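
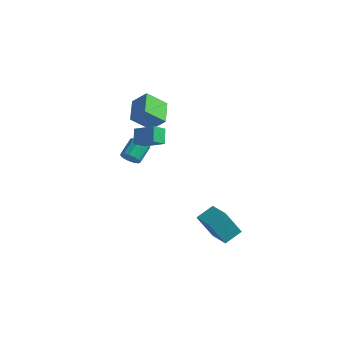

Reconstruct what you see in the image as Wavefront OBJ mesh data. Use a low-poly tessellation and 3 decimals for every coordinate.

v 3.441 -1.946 -3.058
v 3.902 -0.897 -2.487
v 2.069 -1.134 -3.443
v 2.53 -0.085 -2.872
v 4.23 -1.395 -4.708
v 4.691 -0.346 -4.137
v 2.858 -0.583 -5.093
v 3.319 0.466 -4.522
v -1.057 -2.95 4.149
v 0.269 -2.89 4.801
v -0.816 -2.148 3.584
v 0.511 -2.088 4.236
v -0.651 -3.612 3.384
v 0.676 -3.552 4.036
v -0.409 -2.81 2.819
v 0.917 -2.75 3.471
v -2.695 1.225 1.265
v -3.574 0.31 2.336
v -3.539 2.68 1.815
v -4.418 1.765 2.886
v -1.762 1.415 2.194
v -2.641 0.5 3.265
v -2.606 2.87 2.744
v -3.485 1.955 3.815
v -1.527 -2.704 1.302
v -0.876 -2.741 1.403
v -0.922 -1.632 2.099
v -1.573 -1.596 1.998
v -0.922 -2.546 1.09
v -0.968 -1.437 1.786
v -1.161 -2.402 0.844
v -1.207 -1.293 1.54
v -1.516 -2.353 0.743
v -1.562 -1.244 1.439
v -1.874 -2.416 0.82
v -1.92 -1.308 1.516
v -2.122 -2.571 1.05
v -2.168 -1.462 1.746
v -2.181 -2.768 1.36
v -2.227 -1.659 2.056
v -2.033 -2.945 1.651
v -2.079 -1.836 2.347
v -1.724 -3.045 1.832
v -1.77 -1.936 2.528
v -1.352 -3.038 1.844
v -1.398 -1.929 2.54
v -1.036 -2.924 1.684
v -1.082 -1.815 2.381
f 2 4 1
f 5 2 1
f 1 4 3
f 3 5 1
f 2 8 4
f 6 2 5
f 6 8 2
f 4 8 3
f 7 5 3
f 3 8 7
f 7 6 5
f 8 6 7
f 10 12 9
f 13 10 9
f 9 12 11
f 11 13 9
f 10 16 12
f 14 10 13
f 14 16 10
f 12 16 11
f 15 13 11
f 11 16 15
f 15 14 13
f 16 14 15
f 18 20 17
f 21 18 17
f 17 20 19
f 19 21 17
f 18 24 20
f 22 18 21
f 22 24 18
f 20 24 19
f 23 21 19
f 19 24 23
f 23 22 21
f 24 22 23
f 26 25 29
f 26 29 27
f 27 29 30
f 27 30 28
f 29 25 31
f 29 31 30
f 30 31 32
f 30 32 28
f 31 25 33
f 31 33 32
f 32 33 34
f 32 34 28
f 33 25 35
f 33 35 34
f 34 35 36
f 34 36 28
f 35 25 37
f 35 37 36
f 36 37 38
f 36 38 28
f 37 25 39
f 37 39 38
f 38 39 40
f 38 40 28
f 39 25 41
f 39 41 40
f 40 41 42
f 40 42 28
f 41 25 43
f 41 43 42
f 42 43 44
f 42 44 28
f 43 25 45
f 43 45 44
f 44 45 46
f 44 46 28
f 45 25 47
f 45 47 46
f 46 47 48
f 46 48 28
f 47 25 26
f 47 26 48
f 48 26 27
f 48 27 28



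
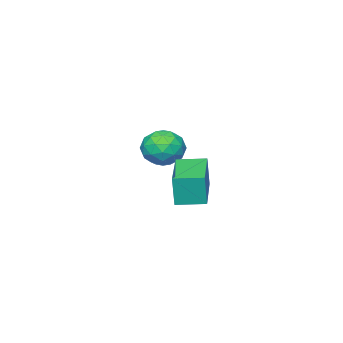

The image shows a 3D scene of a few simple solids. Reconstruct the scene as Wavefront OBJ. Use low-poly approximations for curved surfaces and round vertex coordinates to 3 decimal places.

v 0.803 0.988 0.446
v 0.897 0.966 1.642
v 2.37 2.29 0.346
v 2.464 2.268 1.542
v 1.476 0.172 0.378
v 1.57 0.15 1.574
v 3.043 1.474 0.278
v 3.137 1.452 1.474
v -0.959 -1.862 0.59
v -0.453 -2.354 0.077
v -1.107 -2.946 1.483
v -0.601 -3.438 0.97
v -0.255 -2.769 1.412
v -0.164 -2.099 0.86
v -1.396 -3.201 0.7
v -1.305 -2.531 0.148
v -0.723 -3.182 0.145
v -0.018 -2.915 0.585
v -1.542 -2.385 0.975
v -0.837 -2.118 1.415
v -0.693 -2.013 0.255
v -0.867 -3.287 1.305
v -0.664 -2.894 1.565
v -0.366 -3.183 1.264
v -0.523 -1.863 0.715
v -0.226 -2.153 0.414
v -0.11 -2.396 1.199
v -1.334 -3.147 1.146
v -1.037 -3.437 0.845
v -1.194 -2.117 0.296
v -0.896 -2.406 -0.005
v -1.45 -2.904 0.361
v -0.554 -2.789 -0.006
v -0.641 -3.425 0.519
v -1.108 -3.286 0.36
v -1.055 -2.893 0.035
v -0.14 -2.632 0.252
v -0.227 -3.269 0.777
v -0.024 -2.875 1.037
v 0.03 -2.482 0.712
v -0.298 -3.118 0.292
v -1.333 -2.031 0.783
v -1.42 -2.668 1.308
v -1.59 -2.818 0.848
v -1.536 -2.425 0.523
v -0.919 -1.875 1.041
v -1.006 -2.511 1.566
v -0.505 -2.407 1.525
v -0.452 -2.014 1.2
v -1.262 -2.182 1.268
f 2 4 1
f 5 2 1
f 1 4 3
f 3 5 1
f 2 8 4
f 6 2 5
f 6 8 2
f 4 8 3
f 7 5 3
f 3 8 7
f 7 6 5
f 8 6 7
f 9 46 25
f 46 20 49
f 25 49 14
f 46 49 25
f 9 25 21
f 25 14 26
f 21 26 10
f 25 26 21
f 9 21 30
f 21 10 31
f 30 31 16
f 21 31 30
f 9 30 42
f 30 16 45
f 42 45 19
f 30 45 42
f 9 42 46
f 42 19 50
f 46 50 20
f 42 50 46
f 10 26 37
f 26 14 40
f 37 40 18
f 26 40 37
f 14 49 27
f 49 20 48
f 27 48 13
f 49 48 27
f 20 50 47
f 50 19 43
f 47 43 11
f 50 43 47
f 19 45 44
f 45 16 32
f 44 32 15
f 45 32 44
f 16 31 36
f 31 10 33
f 36 33 17
f 31 33 36
f 12 38 24
f 38 18 39
f 24 39 13
f 38 39 24
f 12 24 22
f 24 13 23
f 22 23 11
f 24 23 22
f 12 22 29
f 22 11 28
f 29 28 15
f 22 28 29
f 12 29 34
f 29 15 35
f 34 35 17
f 29 35 34
f 12 34 38
f 34 17 41
f 38 41 18
f 34 41 38
f 13 39 27
f 39 18 40
f 27 40 14
f 39 40 27
f 11 23 47
f 23 13 48
f 47 48 20
f 23 48 47
f 15 28 44
f 28 11 43
f 44 43 19
f 28 43 44
f 17 35 36
f 35 15 32
f 36 32 16
f 35 32 36
f 18 41 37
f 41 17 33
f 37 33 10
f 41 33 37



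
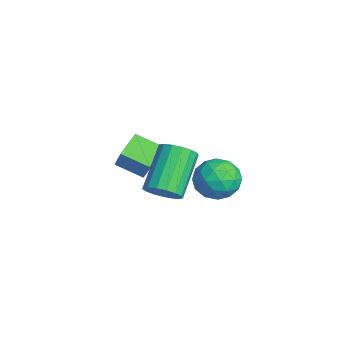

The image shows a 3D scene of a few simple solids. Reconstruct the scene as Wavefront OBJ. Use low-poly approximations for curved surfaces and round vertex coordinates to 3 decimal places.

v 1.651 1.164 1.503
v 2.207 1.178 2.036
v 0.925 2.09 3.35
v 0.369 2.076 2.817
v 2.249 1.497 1.856
v 0.967 2.408 3.17
v 2.155 1.74 1.595
v 0.872 2.651 2.909
v 1.944 1.851 1.313
v 0.662 2.762 2.627
v 1.667 1.804 1.075
v 0.385 2.715 2.389
v 1.386 1.611 0.934
v 0.104 2.523 2.249
v 1.166 1.316 0.924
v -0.116 2.227 2.239
v 1.057 0.986 1.047
v -0.225 1.897 2.361
v 1.084 0.697 1.274
v -0.198 1.608 2.588
v 1.241 0.515 1.553
v -0.041 1.426 2.867
v 1.492 0.481 1.821
v 0.21 1.393 3.135
v 1.779 0.605 2.016
v 0.497 1.516 3.33
v 2.037 0.856 2.093
v 0.755 1.767 3.408
v 1.832 3.27 2.623
v 2.558 3.756 2.987
v 2.762 2.084 2.353
v 3.488 2.57 2.717
v 2.788 2.271 3.28
v 2.214 3.004 3.447
v 3.106 2.836 1.893
v 2.532 3.569 2.06
v 3.345 3.488 2.536
v 3.149 3.139 3.393
v 2.171 2.701 1.947
v 1.975 2.352 2.804
v 2.114 3.617 2.829
v 3.206 2.223 2.511
v 2.795 2.047 2.842
v 3.222 2.333 3.056
v 1.911 3.175 3.099
v 2.338 3.461 3.313
v 2.473 2.588 3.485
v 2.982 2.379 2.027
v 3.409 2.665 2.241
v 2.098 3.507 2.284
v 2.525 3.793 2.498
v 2.847 3.252 1.855
v 3.003 3.745 2.777
v 3.549 3.048 2.619
v 3.325 3.204 2.134
v 2.988 3.635 2.232
v 2.887 3.54 3.281
v 3.434 2.843 3.123
v 3.023 2.667 3.454
v 2.685 3.098 3.552
v 3.35 3.382 3.016
v 1.886 2.997 2.217
v 2.433 2.3 2.059
v 2.635 2.742 1.788
v 2.297 3.173 1.886
v 1.771 2.792 2.721
v 2.317 2.095 2.563
v 2.332 2.205 3.108
v 1.995 2.636 3.206
v 1.97 2.458 2.324
v -1.766 0.136 0.893
v -2.599 0.894 1.336
v -1.144 1.105 0.407
v -1.977 1.863 0.85
v -1.143 0.237 1.89
v -1.976 0.995 2.333
v -0.521 1.206 1.404
v -1.354 1.964 1.847
f 2 1 5
f 2 5 3
f 3 5 6
f 3 6 4
f 5 1 7
f 5 7 6
f 6 7 8
f 6 8 4
f 7 1 9
f 7 9 8
f 8 9 10
f 8 10 4
f 9 1 11
f 9 11 10
f 10 11 12
f 10 12 4
f 11 1 13
f 11 13 12
f 12 13 14
f 12 14 4
f 13 1 15
f 13 15 14
f 14 15 16
f 14 16 4
f 15 1 17
f 15 17 16
f 16 17 18
f 16 18 4
f 17 1 19
f 17 19 18
f 18 19 20
f 18 20 4
f 19 1 21
f 19 21 20
f 20 21 22
f 20 22 4
f 21 1 23
f 21 23 22
f 22 23 24
f 22 24 4
f 23 1 25
f 23 25 24
f 24 25 26
f 24 26 4
f 25 1 27
f 25 27 26
f 26 27 28
f 26 28 4
f 27 1 2
f 27 2 28
f 28 2 3
f 28 3 4
f 29 66 45
f 66 40 69
f 45 69 34
f 66 69 45
f 29 45 41
f 45 34 46
f 41 46 30
f 45 46 41
f 29 41 50
f 41 30 51
f 50 51 36
f 41 51 50
f 29 50 62
f 50 36 65
f 62 65 39
f 50 65 62
f 29 62 66
f 62 39 70
f 66 70 40
f 62 70 66
f 30 46 57
f 46 34 60
f 57 60 38
f 46 60 57
f 34 69 47
f 69 40 68
f 47 68 33
f 69 68 47
f 40 70 67
f 70 39 63
f 67 63 31
f 70 63 67
f 39 65 64
f 65 36 52
f 64 52 35
f 65 52 64
f 36 51 56
f 51 30 53
f 56 53 37
f 51 53 56
f 32 58 44
f 58 38 59
f 44 59 33
f 58 59 44
f 32 44 42
f 44 33 43
f 42 43 31
f 44 43 42
f 32 42 49
f 42 31 48
f 49 48 35
f 42 48 49
f 32 49 54
f 49 35 55
f 54 55 37
f 49 55 54
f 32 54 58
f 54 37 61
f 58 61 38
f 54 61 58
f 33 59 47
f 59 38 60
f 47 60 34
f 59 60 47
f 31 43 67
f 43 33 68
f 67 68 40
f 43 68 67
f 35 48 64
f 48 31 63
f 64 63 39
f 48 63 64
f 37 55 56
f 55 35 52
f 56 52 36
f 55 52 56
f 38 61 57
f 61 37 53
f 57 53 30
f 61 53 57
f 72 74 71
f 75 72 71
f 71 74 73
f 73 75 71
f 72 78 74
f 76 72 75
f 76 78 72
f 74 78 73
f 77 75 73
f 73 78 77
f 77 76 75
f 78 76 77



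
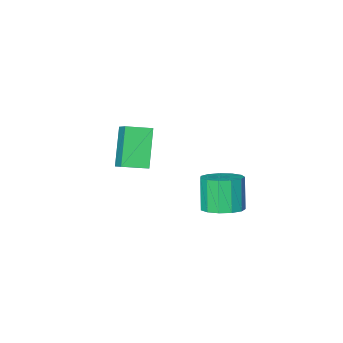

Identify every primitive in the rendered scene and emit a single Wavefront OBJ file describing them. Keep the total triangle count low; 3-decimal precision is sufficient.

v -2.873 1.296 -3.569
v -2.375 1.85 -3.251
v -2.648 1.338 -1.933
v -3.147 0.784 -2.251
v -2.789 2.041 -3.262
v -3.063 1.529 -1.944
v -3.23 1.996 -3.371
v -3.504 1.484 -2.053
v -3.558 1.728 -3.543
v -3.831 1.216 -2.225
v -3.668 1.324 -3.723
v -3.941 0.812 -2.405
v -3.526 0.91 -3.854
v -3.799 0.398 -2.536
v -3.177 0.619 -3.895
v -3.45 0.107 -2.577
v -2.731 0.543 -3.832
v -3.004 0.031 -2.514
v -2.331 0.706 -3.686
v -2.604 0.194 -2.368
v -2.103 1.056 -3.502
v -2.376 0.544 -2.184
v -2.119 1.483 -3.34
v -2.392 0.971 -2.022
v -2.529 -3.668 -2.047
v -2.214 -2.593 -1.294
v -1.876 -2.819 -3.531
v -1.561 -1.744 -2.778
v -1.579 -4.076 -1.862
v -1.264 -3.001 -1.109
v -0.926 -3.227 -3.346
v -0.611 -2.152 -2.593
f 2 1 5
f 2 5 3
f 3 5 6
f 3 6 4
f 5 1 7
f 5 7 6
f 6 7 8
f 6 8 4
f 7 1 9
f 7 9 8
f 8 9 10
f 8 10 4
f 9 1 11
f 9 11 10
f 10 11 12
f 10 12 4
f 11 1 13
f 11 13 12
f 12 13 14
f 12 14 4
f 13 1 15
f 13 15 14
f 14 15 16
f 14 16 4
f 15 1 17
f 15 17 16
f 16 17 18
f 16 18 4
f 17 1 19
f 17 19 18
f 18 19 20
f 18 20 4
f 19 1 21
f 19 21 20
f 20 21 22
f 20 22 4
f 21 1 23
f 21 23 22
f 22 23 24
f 22 24 4
f 23 1 2
f 23 2 24
f 24 2 3
f 24 3 4
f 26 28 25
f 29 26 25
f 25 28 27
f 27 29 25
f 26 32 28
f 30 26 29
f 30 32 26
f 28 32 27
f 31 29 27
f 27 32 31
f 31 30 29
f 32 30 31



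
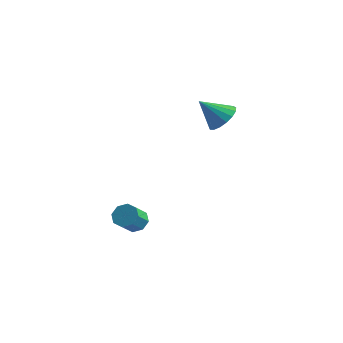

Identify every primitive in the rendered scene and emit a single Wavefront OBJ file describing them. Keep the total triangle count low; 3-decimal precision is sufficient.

v 0.06 1.546 3.393
v 0.56 2.029 4.069
v -0.98 0.954 4.587
v 0.234 2.332 3.935
v -0.132 2.454 3.678
v -0.454 2.368 3.354
v -0.659 2.095 3.04
v -0.699 1.695 2.807
v -0.565 1.262 2.708
v -0.288 0.894 2.766
v 0.068 0.675 2.968
v 0.423 0.656 3.267
v 0.694 0.841 3.595
v 0.82 1.188 3.877
v 0.772 1.616 4.048
v -2.984 -1.926 -3.312
v -2.572 -1.496 -2.856
v -2.585 -2.443 -1.951
v -2.996 -2.874 -2.408
v -3.136 -1.418 -2.782
v -3.149 -2.365 -1.878
v -3.611 -1.638 -3.019
v -3.624 -2.585 -2.114
v -3.718 -2.027 -3.428
v -3.731 -2.974 -2.523
v -3.395 -2.357 -3.769
v -3.408 -3.304 -2.864
v -2.831 -2.435 -3.842
v -2.844 -3.382 -2.938
v -2.356 -2.215 -3.606
v -2.369 -3.162 -2.701
v -2.249 -1.826 -3.197
v -2.262 -2.773 -2.292
f 2 1 4
f 2 4 3
f 4 1 5
f 4 5 3
f 5 1 6
f 5 6 3
f 6 1 7
f 6 7 3
f 7 1 8
f 7 8 3
f 8 1 9
f 8 9 3
f 9 1 10
f 9 10 3
f 10 1 11
f 10 11 3
f 11 1 12
f 11 12 3
f 12 1 13
f 12 13 3
f 13 1 14
f 13 14 3
f 14 1 15
f 14 15 3
f 15 1 2
f 15 2 3
f 17 16 20
f 17 20 18
f 18 20 21
f 18 21 19
f 20 16 22
f 20 22 21
f 21 22 23
f 21 23 19
f 22 16 24
f 22 24 23
f 23 24 25
f 23 25 19
f 24 16 26
f 24 26 25
f 25 26 27
f 25 27 19
f 26 16 28
f 26 28 27
f 27 28 29
f 27 29 19
f 28 16 30
f 28 30 29
f 29 30 31
f 29 31 19
f 30 16 32
f 30 32 31
f 31 32 33
f 31 33 19
f 32 16 17
f 32 17 33
f 33 17 18
f 33 18 19



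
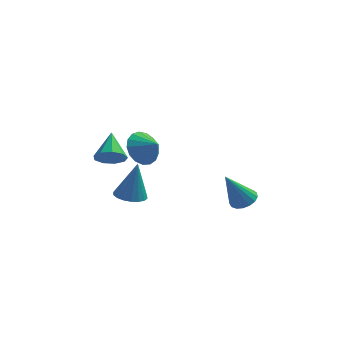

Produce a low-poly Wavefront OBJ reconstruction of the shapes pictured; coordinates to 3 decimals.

v -1.803 0.877 -1.664
v -1.186 0.669 -1.234
v -2.017 2.163 -0.736
v -1.031 0.985 -1.635
v -1.237 1.25 -2.05
v -1.708 1.341 -2.284
v -2.223 1.214 -2.228
v -2.542 0.93 -1.908
v -2.515 0.621 -1.474
v -2.155 0.432 -1.129
v -1.63 0.451 -1.034
v -0.213 0.302 -0.584
v 0.406 0.787 -1.116
v 0.573 -0.102 -0.036
v 0.312 1.07 -0.773
v 0.098 1.177 -0.386
v -0.188 1.084 -0.045
v -0.479 0.811 0.173
v -0.709 0.422 0.218
v -0.826 0.005 0.079
v -0.803 -0.344 -0.212
v -0.644 -0.545 -0.588
v -0.387 -0.552 -0.963
v -0.09 -0.363 -1.251
v 0.179 -0.022 -1.386
v 0.358 0.393 -1.337
v -0.876 0.676 -3.901
v -0.167 0.336 -3.975
v -0.564 0.904 -1.939
v -0.096 0.676 -4.025
v -0.179 1.017 -4.052
v -0.401 1.29 -4.048
v -0.716 1.441 -4.015
v -1.063 1.442 -3.96
v -1.374 1.29 -3.893
v -1.585 1.017 -3.828
v -1.656 0.676 -3.777
v -1.573 0.336 -3.751
v -1.352 0.063 -3.754
v -1.036 -0.089 -3.787
v -0.689 -0.089 -3.842
v -0.379 0.063 -3.909
v 4.288 0.432 -3.47
v 4.85 0.053 -3.339
v 3.532 -0.112 -1.79
v 4.922 0.349 -3.211
v 4.849 0.663 -3.142
v 4.648 0.925 -3.148
v 4.364 1.073 -3.228
v 4.062 1.075 -3.363
v 3.813 0.929 -3.522
v 3.672 0.669 -3.67
v 3.672 0.355 -3.771
v 3.813 0.059 -3.804
v 4.063 -0.153 -3.76
v 4.365 -0.23 -3.649
v 4.649 -0.156 -3.497
f 2 1 4
f 2 4 3
f 4 1 5
f 4 5 3
f 5 1 6
f 5 6 3
f 6 1 7
f 6 7 3
f 7 1 8
f 7 8 3
f 8 1 9
f 8 9 3
f 9 1 10
f 9 10 3
f 10 1 11
f 10 11 3
f 11 1 2
f 11 2 3
f 13 12 15
f 13 15 14
f 15 12 16
f 15 16 14
f 16 12 17
f 16 17 14
f 17 12 18
f 17 18 14
f 18 12 19
f 18 19 14
f 19 12 20
f 19 20 14
f 20 12 21
f 20 21 14
f 21 12 22
f 21 22 14
f 22 12 23
f 22 23 14
f 23 12 24
f 23 24 14
f 24 12 25
f 24 25 14
f 25 12 26
f 25 26 14
f 26 12 13
f 26 13 14
f 28 27 30
f 28 30 29
f 30 27 31
f 30 31 29
f 31 27 32
f 31 32 29
f 32 27 33
f 32 33 29
f 33 27 34
f 33 34 29
f 34 27 35
f 34 35 29
f 35 27 36
f 35 36 29
f 36 27 37
f 36 37 29
f 37 27 38
f 37 38 29
f 38 27 39
f 38 39 29
f 39 27 40
f 39 40 29
f 40 27 41
f 40 41 29
f 41 27 42
f 41 42 29
f 42 27 28
f 42 28 29
f 44 43 46
f 44 46 45
f 46 43 47
f 46 47 45
f 47 43 48
f 47 48 45
f 48 43 49
f 48 49 45
f 49 43 50
f 49 50 45
f 50 43 51
f 50 51 45
f 51 43 52
f 51 52 45
f 52 43 53
f 52 53 45
f 53 43 54
f 53 54 45
f 54 43 55
f 54 55 45
f 55 43 56
f 55 56 45
f 56 43 57
f 56 57 45
f 57 43 44
f 57 44 45



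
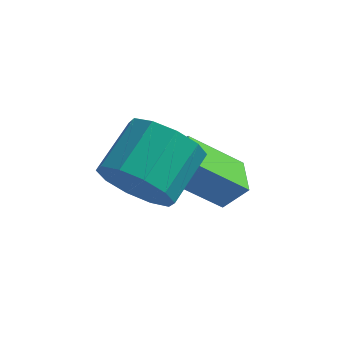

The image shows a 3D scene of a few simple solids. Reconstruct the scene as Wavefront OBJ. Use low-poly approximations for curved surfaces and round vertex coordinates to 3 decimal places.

v -0.404 0.629 -2.937
v 0.161 0.808 -2.3
v -0.794 1.557 -2.851
v -0.229 1.735 -2.214
v 0.749 1.225 -4.126
v 1.314 1.403 -3.489
v 0.359 2.152 -4.04
v 0.924 2.331 -3.403
v -0.659 -0.798 -1.954
v -0.289 -1.289 -1.203
v 0.048 -0.012 -0.535
v -0.321 0.478 -1.286
v 0.151 -1.198 -1.6
v 0.489 0.079 -0.932
v 0.282 -0.954 -2.132
v 0.619 0.323 -1.464
v 0.054 -0.651 -2.596
v 0.391 0.626 -1.927
v -0.447 -0.404 -2.815
v -0.11 0.873 -2.146
v -1.028 -0.308 -2.705
v -0.691 0.969 -2.037
v -1.469 -0.399 -2.308
v -1.131 0.878 -1.64
v -1.599 -0.643 -1.776
v -1.262 0.634 -1.108
v -1.371 -0.946 -1.313
v -1.034 0.331 -0.644
v -0.87 -1.193 -1.094
v -0.533 0.084 -0.425
f 2 4 1
f 5 2 1
f 1 4 3
f 3 5 1
f 2 8 4
f 6 2 5
f 6 8 2
f 4 8 3
f 7 5 3
f 3 8 7
f 7 6 5
f 8 6 7
f 10 9 13
f 10 13 11
f 11 13 14
f 11 14 12
f 13 9 15
f 13 15 14
f 14 15 16
f 14 16 12
f 15 9 17
f 15 17 16
f 16 17 18
f 16 18 12
f 17 9 19
f 17 19 18
f 18 19 20
f 18 20 12
f 19 9 21
f 19 21 20
f 20 21 22
f 20 22 12
f 21 9 23
f 21 23 22
f 22 23 24
f 22 24 12
f 23 9 25
f 23 25 24
f 24 25 26
f 24 26 12
f 25 9 27
f 25 27 26
f 26 27 28
f 26 28 12
f 27 9 29
f 27 29 28
f 28 29 30
f 28 30 12
f 29 9 10
f 29 10 30
f 30 10 11
f 30 11 12



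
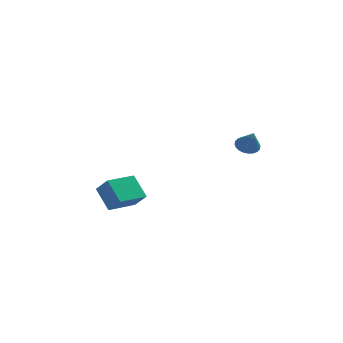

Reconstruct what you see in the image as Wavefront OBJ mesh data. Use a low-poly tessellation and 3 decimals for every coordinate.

v -3.348 1.559 -2.56
v -2.801 1.121 -1.806
v -2.271 2.602 -2.736
v -1.724 2.164 -1.981
v -2.736 0.776 -3.459
v -2.189 0.338 -2.704
v -1.659 1.819 -3.634
v -1.112 1.381 -2.88
v 3.304 -1.685 1.832
v 3.837 -1.584 1.737
v 3.556 -2.155 2.748
v 3.779 -1.407 1.844
v 3.649 -1.273 1.949
v 3.467 -1.201 2.036
v 3.26 -1.202 2.092
v 3.059 -1.277 2.109
v 2.896 -1.414 2.083
v 2.795 -1.593 2.019
v 2.772 -1.785 1.927
v 2.829 -1.962 1.82
v 2.959 -2.097 1.715
v 3.142 -2.169 1.628
v 3.349 -2.167 1.572
v 3.549 -2.092 1.555
v 3.712 -1.955 1.581
v 3.813 -1.777 1.645
f 2 4 1
f 5 2 1
f 1 4 3
f 3 5 1
f 2 8 4
f 6 2 5
f 6 8 2
f 4 8 3
f 7 5 3
f 3 8 7
f 7 6 5
f 8 6 7
f 10 9 12
f 10 12 11
f 12 9 13
f 12 13 11
f 13 9 14
f 13 14 11
f 14 9 15
f 14 15 11
f 15 9 16
f 15 16 11
f 16 9 17
f 16 17 11
f 17 9 18
f 17 18 11
f 18 9 19
f 18 19 11
f 19 9 20
f 19 20 11
f 20 9 21
f 20 21 11
f 21 9 22
f 21 22 11
f 22 9 23
f 22 23 11
f 23 9 24
f 23 24 11
f 24 9 25
f 24 25 11
f 25 9 26
f 25 26 11
f 26 9 10
f 26 10 11



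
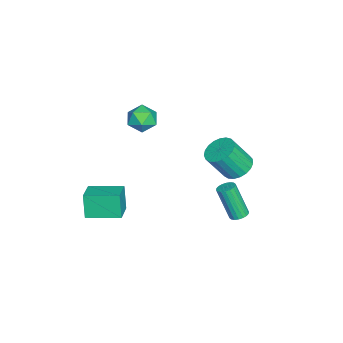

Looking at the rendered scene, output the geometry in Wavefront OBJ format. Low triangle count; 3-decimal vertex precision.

v -2.916 -1.346 3.046
v -2.297 -2.056 3.409
v -4.143 -2.424 3.031
v -3.524 -3.134 3.394
v -3.798 -2.357 3.977
v -3.04 -1.691 3.987
v -3.4 -2.789 2.453
v -2.642 -2.123 2.463
v -2.596 -2.948 3.043
v -2.843 -2.681 3.985
v -3.597 -1.799 2.455
v -3.844 -1.532 3.397
v 2.81 4.384 0.926
v 3.23 4.022 0.846
v 2.909 3.213 2.834
v 2.49 3.576 2.914
v 3.345 4.219 0.945
v 3.025 3.411 2.933
v 3.355 4.449 1.04
v 3.034 3.641 3.028
v 3.256 4.666 1.113
v 2.936 3.858 3.101
v 3.07 4.828 1.148
v 2.749 4.02 3.136
v 2.832 4.901 1.14
v 2.511 4.093 3.128
v 2.59 4.872 1.089
v 2.269 4.064 3.077
v 2.391 4.747 1.006
v 2.07 3.938 2.994
v 2.275 4.549 0.907
v 1.955 3.741 2.895
v 2.266 4.319 0.812
v 1.945 3.511 2.8
v 2.364 4.102 0.739
v 2.044 3.294 2.727
v 2.551 3.94 0.704
v 2.23 3.132 2.692
v 2.789 3.867 0.712
v 2.468 3.059 2.7
v 3.031 3.896 0.763
v 2.71 3.088 2.751
v -4.101 3.207 -0.995
v -3.615 4.038 -0.626
v -3.174 3.003 1.123
v -3.659 2.173 0.755
v -4.016 4.1 -0.488
v -3.575 3.066 1.261
v -4.431 4.008 -0.438
v -3.99 2.974 1.312
v -4.789 3.778 -0.484
v -4.348 2.743 1.266
v -5.028 3.449 -0.618
v -4.587 2.414 1.132
v -5.107 3.078 -0.818
v -4.666 2.043 0.932
v -5.012 2.729 -1.048
v -4.57 1.695 0.702
v -4.759 2.464 -1.269
v -4.317 1.429 0.481
v -4.392 2.326 -1.442
v -3.951 1.292 0.307
v -3.975 2.341 -1.538
v -3.534 1.307 0.211
v -3.579 2.506 -1.541
v -3.138 1.472 0.209
v -3.274 2.792 -1.449
v -2.833 1.758 0.301
v -3.112 3.15 -1.278
v -2.671 2.116 0.472
v -3.121 3.518 -1.058
v -2.679 2.483 0.691
v -3.299 3.832 -0.828
v -2.857 2.797 0.922
v 1.193 -4.332 -1.436
v 0.728 -4.521 0.094
v 1.033 -2.288 -1.232
v 0.568 -2.478 0.298
v 2.672 -4.262 -0.978
v 2.207 -4.452 0.552
v 2.512 -2.219 -0.774
v 2.047 -2.408 0.756
f 1 12 6
f 1 6 2
f 1 2 8
f 1 8 11
f 1 11 12
f 2 6 10
f 6 12 5
f 12 11 3
f 11 8 7
f 8 2 9
f 4 10 5
f 4 5 3
f 4 3 7
f 4 7 9
f 4 9 10
f 5 10 6
f 3 5 12
f 7 3 11
f 9 7 8
f 10 9 2
f 14 13 17
f 14 17 15
f 15 17 18
f 15 18 16
f 17 13 19
f 17 19 18
f 18 19 20
f 18 20 16
f 19 13 21
f 19 21 20
f 20 21 22
f 20 22 16
f 21 13 23
f 21 23 22
f 22 23 24
f 22 24 16
f 23 13 25
f 23 25 24
f 24 25 26
f 24 26 16
f 25 13 27
f 25 27 26
f 26 27 28
f 26 28 16
f 27 13 29
f 27 29 28
f 28 29 30
f 28 30 16
f 29 13 31
f 29 31 30
f 30 31 32
f 30 32 16
f 31 13 33
f 31 33 32
f 32 33 34
f 32 34 16
f 33 13 35
f 33 35 34
f 34 35 36
f 34 36 16
f 35 13 37
f 35 37 36
f 36 37 38
f 36 38 16
f 37 13 39
f 37 39 38
f 38 39 40
f 38 40 16
f 39 13 41
f 39 41 40
f 40 41 42
f 40 42 16
f 41 13 14
f 41 14 42
f 42 14 15
f 42 15 16
f 44 43 47
f 44 47 45
f 45 47 48
f 45 48 46
f 47 43 49
f 47 49 48
f 48 49 50
f 48 50 46
f 49 43 51
f 49 51 50
f 50 51 52
f 50 52 46
f 51 43 53
f 51 53 52
f 52 53 54
f 52 54 46
f 53 43 55
f 53 55 54
f 54 55 56
f 54 56 46
f 55 43 57
f 55 57 56
f 56 57 58
f 56 58 46
f 57 43 59
f 57 59 58
f 58 59 60
f 58 60 46
f 59 43 61
f 59 61 60
f 60 61 62
f 60 62 46
f 61 43 63
f 61 63 62
f 62 63 64
f 62 64 46
f 63 43 65
f 63 65 64
f 64 65 66
f 64 66 46
f 65 43 67
f 65 67 66
f 66 67 68
f 66 68 46
f 67 43 69
f 67 69 68
f 68 69 70
f 68 70 46
f 69 43 71
f 69 71 70
f 70 71 72
f 70 72 46
f 71 43 73
f 71 73 72
f 72 73 74
f 72 74 46
f 73 43 44
f 73 44 74
f 74 44 45
f 74 45 46
f 76 78 75
f 79 76 75
f 75 78 77
f 77 79 75
f 76 82 78
f 80 76 79
f 80 82 76
f 78 82 77
f 81 79 77
f 77 82 81
f 81 80 79
f 82 80 81



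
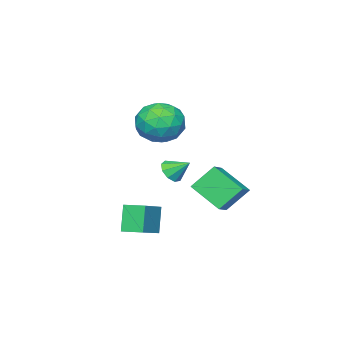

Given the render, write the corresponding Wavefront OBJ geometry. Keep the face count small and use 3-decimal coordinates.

v -0.133 -4.267 0.339
v 0.263 -4.552 0.855
v -0.407 -3.373 1.041
v 0.534 -4.255 0.582
v 0.492 -3.964 0.195
v 0.158 -3.815 -0.124
v -0.312 -3.878 -0.227
v -0.699 -4.123 -0.065
v -0.821 -4.436 0.286
v -0.621 -4.67 0.662
v -0.193 -4.715 0.886
v 2.587 -3.956 -2.599
v 2.043 -4.3 -1.211
v 2.258 -2.925 -2.473
v 1.714 -3.268 -1.084
v 4.126 -3.552 -1.896
v 3.582 -3.895 -0.507
v 3.797 -2.52 -1.769
v 3.253 -2.864 -0.381
v 0.067 -3.57 4.505
v 0.895 -2.771 3.987
v 1.105 -5.149 3.733
v 1.933 -4.35 3.215
v 1.889 -4.488 4.468
v 1.248 -3.513 4.946
v 0.752 -4.407 2.774
v 0.111 -3.432 3.252
v 1.319 -3.289 2.918
v 2.022 -3.339 3.964
v -0.022 -4.581 3.756
v 0.681 -4.631 4.802
v 0.39 -3.032 4.314
v 1.61 -4.888 3.406
v 1.585 -4.969 4.143
v 2.071 -4.5 3.838
v 0.597 -3.468 4.877
v 1.084 -2.998 4.573
v 1.668 -4.008 4.856
v 0.916 -4.922 3.147
v 1.403 -4.452 2.843
v -0.071 -3.42 3.882
v 0.415 -2.951 3.577
v 0.332 -3.912 2.864
v 1.126 -2.867 3.381
v 1.736 -3.795 2.927
v 1.042 -3.829 2.668
v 0.665 -3.255 2.949
v 1.539 -2.896 3.996
v 2.149 -3.824 3.542
v 2.123 -3.906 4.279
v 1.746 -3.332 4.559
v 1.788 -3.201 3.367
v -0.149 -4.096 4.178
v 0.461 -5.024 3.724
v 0.254 -4.588 3.161
v -0.123 -4.014 3.441
v 0.264 -4.125 4.793
v 0.874 -5.053 4.339
v 1.335 -4.665 4.771
v 0.958 -4.091 5.052
v 0.212 -4.719 4.353
v -2.436 -1.426 -0.833
v -2.377 -3.093 0.178
v -1.509 -1.115 -0.374
v -1.45 -2.781 0.637
v -1.59 -2.139 -2.057
v -1.531 -3.805 -1.046
v -0.663 -1.827 -1.598
v -0.604 -3.494 -0.587
f 2 1 4
f 2 4 3
f 4 1 5
f 4 5 3
f 5 1 6
f 5 6 3
f 6 1 7
f 6 7 3
f 7 1 8
f 7 8 3
f 8 1 9
f 8 9 3
f 9 1 10
f 9 10 3
f 10 1 11
f 10 11 3
f 11 1 2
f 11 2 3
f 13 15 12
f 16 13 12
f 12 15 14
f 14 16 12
f 13 19 15
f 17 13 16
f 17 19 13
f 15 19 14
f 18 16 14
f 14 19 18
f 18 17 16
f 19 17 18
f 20 57 36
f 57 31 60
f 36 60 25
f 57 60 36
f 20 36 32
f 36 25 37
f 32 37 21
f 36 37 32
f 20 32 41
f 32 21 42
f 41 42 27
f 32 42 41
f 20 41 53
f 41 27 56
f 53 56 30
f 41 56 53
f 20 53 57
f 53 30 61
f 57 61 31
f 53 61 57
f 21 37 48
f 37 25 51
f 48 51 29
f 37 51 48
f 25 60 38
f 60 31 59
f 38 59 24
f 60 59 38
f 31 61 58
f 61 30 54
f 58 54 22
f 61 54 58
f 30 56 55
f 56 27 43
f 55 43 26
f 56 43 55
f 27 42 47
f 42 21 44
f 47 44 28
f 42 44 47
f 23 49 35
f 49 29 50
f 35 50 24
f 49 50 35
f 23 35 33
f 35 24 34
f 33 34 22
f 35 34 33
f 23 33 40
f 33 22 39
f 40 39 26
f 33 39 40
f 23 40 45
f 40 26 46
f 45 46 28
f 40 46 45
f 23 45 49
f 45 28 52
f 49 52 29
f 45 52 49
f 24 50 38
f 50 29 51
f 38 51 25
f 50 51 38
f 22 34 58
f 34 24 59
f 58 59 31
f 34 59 58
f 26 39 55
f 39 22 54
f 55 54 30
f 39 54 55
f 28 46 47
f 46 26 43
f 47 43 27
f 46 43 47
f 29 52 48
f 52 28 44
f 48 44 21
f 52 44 48
f 63 65 62
f 66 63 62
f 62 65 64
f 64 66 62
f 63 69 65
f 67 63 66
f 67 69 63
f 65 69 64
f 68 66 64
f 64 69 68
f 68 67 66
f 69 67 68



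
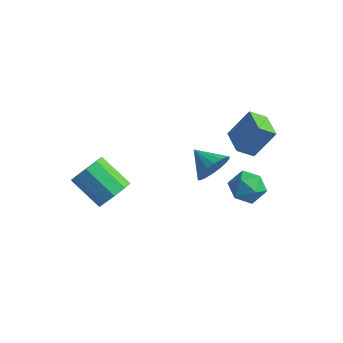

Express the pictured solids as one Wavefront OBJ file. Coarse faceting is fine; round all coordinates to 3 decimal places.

v 1.498 2.12 -3.782
v 1.922 2.58 -2.964
v 0.142 2.26 -3.158
v 1.83 2.933 -3.243
v 1.672 3.124 -3.628
v 1.48 3.116 -4.044
v 1.291 2.912 -4.408
v 1.143 2.55 -4.649
v 1.066 2.104 -4.717
v 1.074 1.661 -4.601
v 1.166 1.308 -4.322
v 1.324 1.117 -3.937
v 1.517 1.124 -3.521
v 1.706 1.329 -3.157
v 1.853 1.691 -2.916
v 1.931 2.137 -2.848
v 3.87 2.217 -4.518
v 4.626 2.247 -3.835
v 2.974 1.293 -3.485
v 3.73 1.323 -2.802
v 3.199 2.167 -3.011
v 3.752 2.739 -3.649
v 3.848 0.801 -3.671
v 4.401 1.373 -4.309
v 4.613 1.372 -3.311
v 4.212 2.216 -2.903
v 3.388 1.324 -4.417
v 2.987 2.168 -4.009
v 0.08 -3.57 -2.585
v 0.643 -3.503 -1.786
v -0.977 -3.622 -0.635
v -1.54 -3.69 -1.435
v 0.455 -2.891 -1.986
v -1.164 -3.011 -0.836
v 0.092 -2.597 -2.467
v -1.528 -2.717 -1.317
v -0.277 -2.759 -3.003
v -1.896 -2.878 -1.853
v -0.479 -3.3 -3.344
v -2.098 -3.419 -2.193
v -0.419 -3.967 -3.329
v -2.039 -4.087 -2.179
v -0.126 -4.449 -2.967
v -1.746 -4.569 -1.816
v 0.263 -4.52 -2.426
v -1.356 -4.639 -1.275
v 0.567 -4.146 -1.959
v -1.053 -4.266 -0.809
v 4.279 1.584 -0.906
v 3.785 0.859 -0.276
v 3.086 2.441 -0.856
v 2.592 1.716 -0.227
v 4.928 2.404 0.547
v 4.434 1.679 1.176
v 3.735 3.261 0.596
v 3.241 2.536 1.226
f 2 1 4
f 2 4 3
f 4 1 5
f 4 5 3
f 5 1 6
f 5 6 3
f 6 1 7
f 6 7 3
f 7 1 8
f 7 8 3
f 8 1 9
f 8 9 3
f 9 1 10
f 9 10 3
f 10 1 11
f 10 11 3
f 11 1 12
f 11 12 3
f 12 1 13
f 12 13 3
f 13 1 14
f 13 14 3
f 14 1 15
f 14 15 3
f 15 1 16
f 15 16 3
f 16 1 2
f 16 2 3
f 17 28 22
f 17 22 18
f 17 18 24
f 17 24 27
f 17 27 28
f 18 22 26
f 22 28 21
f 28 27 19
f 27 24 23
f 24 18 25
f 20 26 21
f 20 21 19
f 20 19 23
f 20 23 25
f 20 25 26
f 21 26 22
f 19 21 28
f 23 19 27
f 25 23 24
f 26 25 18
f 30 29 33
f 30 33 31
f 31 33 34
f 31 34 32
f 33 29 35
f 33 35 34
f 34 35 36
f 34 36 32
f 35 29 37
f 35 37 36
f 36 37 38
f 36 38 32
f 37 29 39
f 37 39 38
f 38 39 40
f 38 40 32
f 39 29 41
f 39 41 40
f 40 41 42
f 40 42 32
f 41 29 43
f 41 43 42
f 42 43 44
f 42 44 32
f 43 29 45
f 43 45 44
f 44 45 46
f 44 46 32
f 45 29 47
f 45 47 46
f 46 47 48
f 46 48 32
f 47 29 30
f 47 30 48
f 48 30 31
f 48 31 32
f 50 52 49
f 53 50 49
f 49 52 51
f 51 53 49
f 50 56 52
f 54 50 53
f 54 56 50
f 52 56 51
f 55 53 51
f 51 56 55
f 55 54 53
f 56 54 55



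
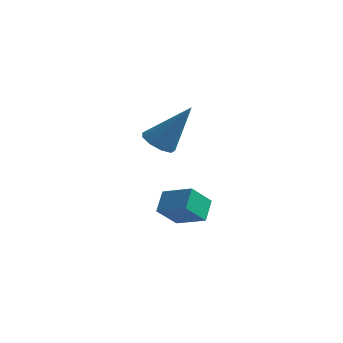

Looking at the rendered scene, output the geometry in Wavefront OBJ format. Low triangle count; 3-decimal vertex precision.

v -4.061 -3.995 -0.982
v -2.814 -4.173 -0.497
v -4.19 -3.199 -0.357
v -2.943 -3.377 0.128
v -3.617 -3.243 -1.848
v -2.37 -3.421 -1.363
v -3.746 -2.447 -1.223
v -2.499 -2.625 -0.738
v -4.054 -3.831 2.422
v -3.518 -3.572 2.017
v -2.986 -3.329 4.158
v -3.843 -3.215 2.114
v -4.267 -3.146 2.355
v -4.591 -3.397 2.627
v -4.665 -3.851 2.803
v -4.452 -4.296 2.801
v -4.054 -4.522 2.621
v -3.656 -4.425 2.348
v -3.444 -4.05 2.109
f 2 4 1
f 5 2 1
f 1 4 3
f 3 5 1
f 2 8 4
f 6 2 5
f 6 8 2
f 4 8 3
f 7 5 3
f 3 8 7
f 7 6 5
f 8 6 7
f 10 9 12
f 10 12 11
f 12 9 13
f 12 13 11
f 13 9 14
f 13 14 11
f 14 9 15
f 14 15 11
f 15 9 16
f 15 16 11
f 16 9 17
f 16 17 11
f 17 9 18
f 17 18 11
f 18 9 19
f 18 19 11
f 19 9 10
f 19 10 11



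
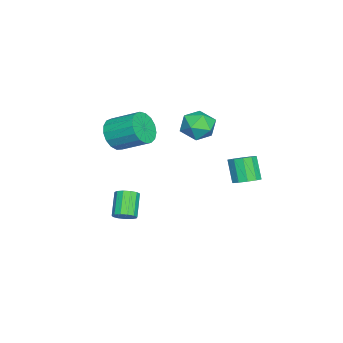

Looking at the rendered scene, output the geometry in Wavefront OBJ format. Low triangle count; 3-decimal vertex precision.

v -0.851 -1.661 -1.109
v -0.619 -1.305 -1.822
v -0.438 -0.024 -1.124
v -0.669 -0.379 -0.411
v -1.013 -1.254 -1.814
v -0.831 0.027 -1.116
v -1.369 -1.296 -1.644
v -1.188 -0.015 -0.947
v -1.607 -1.421 -1.352
v -1.426 -0.14 -0.654
v -1.672 -1.602 -1.004
v -1.491 -0.32 -0.306
v -1.548 -1.795 -0.68
v -1.367 -0.514 0.018
v -1.265 -1.958 -0.454
v -1.084 -0.677 0.243
v -0.887 -2.053 -0.378
v -0.705 -0.772 0.319
v -0.5 -2.058 -0.47
v -0.319 -0.777 0.228
v -0.194 -1.972 -0.708
v -0.013 -0.691 -0.01
v -0.038 -1.814 -1.038
v 0.143 -0.533 -0.34
v -0.068 -1.622 -1.384
v 0.113 -0.34 -0.686
v -0.278 -1.438 -1.667
v -0.097 -0.157 -0.969
v 2.735 -0.234 -3.581
v 3.037 -0.552 -3.32
v 2.186 -0.685 -2.499
v 1.885 -0.366 -2.759
v 3.092 -0.289 -3.221
v 2.242 -0.421 -2.399
v 3.034 -0.007 -3.235
v 2.184 -0.14 -2.413
v 2.881 0.202 -3.359
v 2.031 0.069 -2.538
v 2.682 0.273 -3.554
v 1.832 0.14 -2.732
v 2.5 0.183 -3.757
v 1.649 0.05 -2.935
v 2.392 -0.039 -3.904
v 1.542 -0.172 -3.083
v 2.394 -0.323 -3.949
v 1.543 -0.456 -3.127
v 2.503 -0.579 -3.876
v 1.653 -0.711 -3.055
v 2.687 -0.725 -3.71
v 1.836 -0.857 -2.888
v 2.885 -0.715 -3.503
v 2.035 -0.847 -2.681
v -0.026 4.066 -2.49
v 0.51 3.855 -2.287
v 0.001 3.524 -1.287
v -0.534 3.734 -1.49
v 0.48 4.216 -2.183
v -0.029 3.885 -1.183
v 0.256 4.52 -2.196
v -0.253 4.189 -1.196
v -0.075 4.65 -2.322
v -0.584 4.319 -1.322
v -0.387 4.557 -2.511
v -0.896 4.225 -1.511
v -0.561 4.276 -2.693
v -1.07 3.945 -1.693
v -0.531 3.915 -2.797
v -1.04 3.584 -1.797
v -0.307 3.611 -2.784
v -0.816 3.28 -1.784
v 0.024 3.481 -2.658
v -0.485 3.15 -1.658
v 0.336 3.575 -2.469
v -0.173 3.243 -1.469
v -1.903 1.85 -0.523
v -1.534 2.405 -0.027
v -0.806 1.075 -0.473
v -0.437 1.63 0.023
v -1.079 1.184 0.304
v -1.757 1.664 0.274
v -0.583 1.816 -0.774
v -1.261 2.296 -0.804
v -0.718 2.384 -0.182
v -1.024 1.994 0.484
v -1.316 1.486 -0.984
v -1.622 1.096 -0.318
f 2 1 5
f 2 5 3
f 3 5 6
f 3 6 4
f 5 1 7
f 5 7 6
f 6 7 8
f 6 8 4
f 7 1 9
f 7 9 8
f 8 9 10
f 8 10 4
f 9 1 11
f 9 11 10
f 10 11 12
f 10 12 4
f 11 1 13
f 11 13 12
f 12 13 14
f 12 14 4
f 13 1 15
f 13 15 14
f 14 15 16
f 14 16 4
f 15 1 17
f 15 17 16
f 16 17 18
f 16 18 4
f 17 1 19
f 17 19 18
f 18 19 20
f 18 20 4
f 19 1 21
f 19 21 20
f 20 21 22
f 20 22 4
f 21 1 23
f 21 23 22
f 22 23 24
f 22 24 4
f 23 1 25
f 23 25 24
f 24 25 26
f 24 26 4
f 25 1 27
f 25 27 26
f 26 27 28
f 26 28 4
f 27 1 2
f 27 2 28
f 28 2 3
f 28 3 4
f 30 29 33
f 30 33 31
f 31 33 34
f 31 34 32
f 33 29 35
f 33 35 34
f 34 35 36
f 34 36 32
f 35 29 37
f 35 37 36
f 36 37 38
f 36 38 32
f 37 29 39
f 37 39 38
f 38 39 40
f 38 40 32
f 39 29 41
f 39 41 40
f 40 41 42
f 40 42 32
f 41 29 43
f 41 43 42
f 42 43 44
f 42 44 32
f 43 29 45
f 43 45 44
f 44 45 46
f 44 46 32
f 45 29 47
f 45 47 46
f 46 47 48
f 46 48 32
f 47 29 49
f 47 49 48
f 48 49 50
f 48 50 32
f 49 29 51
f 49 51 50
f 50 51 52
f 50 52 32
f 51 29 30
f 51 30 52
f 52 30 31
f 52 31 32
f 54 53 57
f 54 57 55
f 55 57 58
f 55 58 56
f 57 53 59
f 57 59 58
f 58 59 60
f 58 60 56
f 59 53 61
f 59 61 60
f 60 61 62
f 60 62 56
f 61 53 63
f 61 63 62
f 62 63 64
f 62 64 56
f 63 53 65
f 63 65 64
f 64 65 66
f 64 66 56
f 65 53 67
f 65 67 66
f 66 67 68
f 66 68 56
f 67 53 69
f 67 69 68
f 68 69 70
f 68 70 56
f 69 53 71
f 69 71 70
f 70 71 72
f 70 72 56
f 71 53 73
f 71 73 72
f 72 73 74
f 72 74 56
f 73 53 54
f 73 54 74
f 74 54 55
f 74 55 56
f 75 86 80
f 75 80 76
f 75 76 82
f 75 82 85
f 75 85 86
f 76 80 84
f 80 86 79
f 86 85 77
f 85 82 81
f 82 76 83
f 78 84 79
f 78 79 77
f 78 77 81
f 78 81 83
f 78 83 84
f 79 84 80
f 77 79 86
f 81 77 85
f 83 81 82
f 84 83 76



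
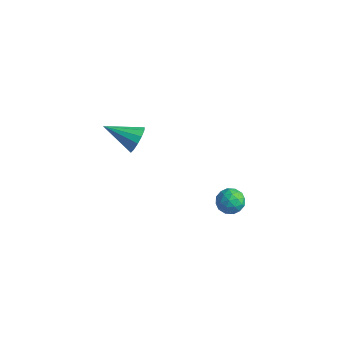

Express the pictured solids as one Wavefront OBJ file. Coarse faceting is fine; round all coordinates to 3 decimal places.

v -2.719 0.923 -1.155
v -2.362 0.813 -0.575
v -4.001 0.197 -0.505
v -2.537 1.158 -0.533
v -2.769 1.429 -0.688
v -2.985 1.538 -0.992
v -3.117 1.453 -1.347
v -3.123 1.199 -1.642
v -3 0.858 -1.782
v -2.789 0.537 -1.723
v -2.555 0.339 -1.484
v -2.373 0.326 -1.14
v -2.302 0.503 -0.801
v 2.112 1.54 -2.095
v 2.542 1.53 -1.605
v 2.178 0.49 -2.175
v 2.608 0.48 -1.685
v 1.985 0.635 -1.569
v 1.945 1.283 -1.52
v 2.775 0.737 -2.26
v 2.735 1.385 -2.211
v 2.952 1.033 -1.707
v 2.464 0.97 -1.28
v 2.256 1.05 -2.5
v 1.768 0.987 -2.073
v 2.321 1.627 -1.843
v 2.399 0.393 -1.937
v 2.033 0.484 -1.869
v 2.286 0.478 -1.581
v 1.97 1.482 -1.793
v 2.223 1.476 -1.505
v 1.896 0.95 -1.484
v 2.497 0.544 -2.275
v 2.75 0.538 -1.987
v 2.434 1.542 -2.199
v 2.687 1.536 -1.911
v 2.824 1.07 -2.296
v 2.815 1.329 -1.615
v 2.854 0.712 -1.662
v 2.952 0.863 -2
v 2.928 1.244 -1.971
v 2.528 1.292 -1.364
v 2.567 0.675 -1.411
v 2.201 0.766 -1.343
v 2.177 1.147 -1.314
v 2.769 1 -1.424
v 2.153 1.345 -2.369
v 2.192 0.728 -2.416
v 2.543 0.873 -2.466
v 2.519 1.254 -2.437
v 1.866 1.308 -2.118
v 1.905 0.691 -2.165
v 1.792 0.776 -1.809
v 1.768 1.157 -1.78
v 1.951 1.02 -2.356
f 2 1 4
f 2 4 3
f 4 1 5
f 4 5 3
f 5 1 6
f 5 6 3
f 6 1 7
f 6 7 3
f 7 1 8
f 7 8 3
f 8 1 9
f 8 9 3
f 9 1 10
f 9 10 3
f 10 1 11
f 10 11 3
f 11 1 12
f 11 12 3
f 12 1 13
f 12 13 3
f 13 1 2
f 13 2 3
f 14 51 30
f 51 25 54
f 30 54 19
f 51 54 30
f 14 30 26
f 30 19 31
f 26 31 15
f 30 31 26
f 14 26 35
f 26 15 36
f 35 36 21
f 26 36 35
f 14 35 47
f 35 21 50
f 47 50 24
f 35 50 47
f 14 47 51
f 47 24 55
f 51 55 25
f 47 55 51
f 15 31 42
f 31 19 45
f 42 45 23
f 31 45 42
f 19 54 32
f 54 25 53
f 32 53 18
f 54 53 32
f 25 55 52
f 55 24 48
f 52 48 16
f 55 48 52
f 24 50 49
f 50 21 37
f 49 37 20
f 50 37 49
f 21 36 41
f 36 15 38
f 41 38 22
f 36 38 41
f 17 43 29
f 43 23 44
f 29 44 18
f 43 44 29
f 17 29 27
f 29 18 28
f 27 28 16
f 29 28 27
f 17 27 34
f 27 16 33
f 34 33 20
f 27 33 34
f 17 34 39
f 34 20 40
f 39 40 22
f 34 40 39
f 17 39 43
f 39 22 46
f 43 46 23
f 39 46 43
f 18 44 32
f 44 23 45
f 32 45 19
f 44 45 32
f 16 28 52
f 28 18 53
f 52 53 25
f 28 53 52
f 20 33 49
f 33 16 48
f 49 48 24
f 33 48 49
f 22 40 41
f 40 20 37
f 41 37 21
f 40 37 41
f 23 46 42
f 46 22 38
f 42 38 15
f 46 38 42



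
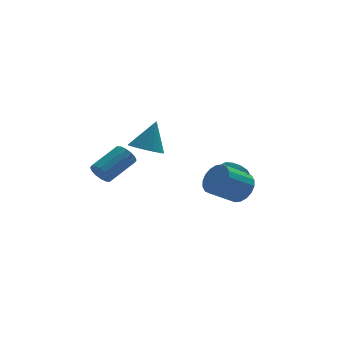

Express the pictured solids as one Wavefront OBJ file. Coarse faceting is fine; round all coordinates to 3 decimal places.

v 2.917 1.28 -2.829
v 3.375 1.48 -3.613
v 4.202 2.4 -2.895
v 3.743 2.2 -2.111
v 2.975 1.818 -3.586
v 3.802 2.738 -2.868
v 2.557 1.985 -3.318
v 3.384 2.905 -2.6
v 2.253 1.928 -2.895
v 3.079 2.848 -2.177
v 2.159 1.666 -2.451
v 2.986 2.586 -1.733
v 2.306 1.281 -2.127
v 3.133 2.201 -1.409
v 2.647 0.896 -2.026
v 3.474 1.816 -1.308
v 3.073 0.633 -2.18
v 3.9 1.553 -1.462
v 3.45 0.575 -2.54
v 4.277 1.495 -1.822
v 3.657 0.741 -2.991
v 4.484 1.661 -2.274
v 3.629 1.079 -3.391
v 4.456 1.999 -2.674
v -1.815 0.633 0.7
v -1.054 -0.13 0.63
v -1.085 1.187 2.6
v -0.814 0.375 0.39
v -0.891 0.962 0.249
v -1.261 1.444 0.251
v -1.808 1.669 0.395
v -2.357 1.565 0.636
v -2.734 1.166 0.898
v -2.819 0.597 1.096
v -2.586 0.039 1.169
v -2.108 -0.329 1.093
v -1.537 -0.393 0.892
v -4.438 0.378 -0.925
v -3.957 0.162 -1.5
v -2.321 1.167 -0.51
v -2.802 1.382 0.065
v -4.106 0.519 -1.617
v -2.47 1.523 -0.626
v -4.343 0.838 -1.548
v -2.708 1.842 -0.558
v -4.606 1.033 -1.312
v -2.971 2.038 -0.322
v -4.824 1.053 -0.973
v -3.189 2.058 0.017
v -4.938 0.892 -0.621
v -3.303 1.897 0.37
v -4.919 0.593 -0.35
v -3.283 1.598 0.64
v -4.77 0.237 -0.234
v -3.134 1.241 0.757
v -4.532 -0.082 -0.302
v -2.897 0.922 0.688
v -4.269 -0.278 -0.538
v -2.634 0.727 0.452
v -4.051 -0.298 -0.877
v -2.416 0.707 0.113
v -3.937 -0.137 -1.23
v -2.302 0.868 -0.239
v 3.17 -1.705 -1.762
v 3.776 -1.707 -0.856
v 2.216 -2.198 0.187
v 1.61 -2.195 -0.718
v 3.618 -1.249 -0.878
v 2.057 -1.74 0.165
v 3.37 -0.882 -1.075
v 1.81 -1.372 -0.032
v 3.083 -0.677 -1.409
v 1.523 -1.168 -0.366
v 2.813 -0.676 -1.812
v 1.253 -1.167 -0.769
v 2.614 -0.879 -2.205
v 1.054 -1.369 -1.162
v 2.525 -1.245 -2.51
v 0.965 -1.736 -1.467
v 2.564 -1.702 -2.667
v 1.004 -2.193 -1.624
v 2.723 -2.16 -2.645
v 1.162 -2.651 -1.602
v 2.97 -2.528 -2.448
v 1.41 -3.018 -1.405
v 3.257 -2.732 -2.114
v 1.697 -3.223 -1.071
v 3.527 -2.733 -1.711
v 1.967 -3.224 -0.668
v 3.726 -2.531 -1.318
v 2.166 -3.021 -0.275
v 3.815 -2.164 -1.013
v 2.255 -2.655 0.03
f 2 1 5
f 2 5 3
f 3 5 6
f 3 6 4
f 5 1 7
f 5 7 6
f 6 7 8
f 6 8 4
f 7 1 9
f 7 9 8
f 8 9 10
f 8 10 4
f 9 1 11
f 9 11 10
f 10 11 12
f 10 12 4
f 11 1 13
f 11 13 12
f 12 13 14
f 12 14 4
f 13 1 15
f 13 15 14
f 14 15 16
f 14 16 4
f 15 1 17
f 15 17 16
f 16 17 18
f 16 18 4
f 17 1 19
f 17 19 18
f 18 19 20
f 18 20 4
f 19 1 21
f 19 21 20
f 20 21 22
f 20 22 4
f 21 1 23
f 21 23 22
f 22 23 24
f 22 24 4
f 23 1 2
f 23 2 24
f 24 2 3
f 24 3 4
f 26 25 28
f 26 28 27
f 28 25 29
f 28 29 27
f 29 25 30
f 29 30 27
f 30 25 31
f 30 31 27
f 31 25 32
f 31 32 27
f 32 25 33
f 32 33 27
f 33 25 34
f 33 34 27
f 34 25 35
f 34 35 27
f 35 25 36
f 35 36 27
f 36 25 37
f 36 37 27
f 37 25 26
f 37 26 27
f 39 38 42
f 39 42 40
f 40 42 43
f 40 43 41
f 42 38 44
f 42 44 43
f 43 44 45
f 43 45 41
f 44 38 46
f 44 46 45
f 45 46 47
f 45 47 41
f 46 38 48
f 46 48 47
f 47 48 49
f 47 49 41
f 48 38 50
f 48 50 49
f 49 50 51
f 49 51 41
f 50 38 52
f 50 52 51
f 51 52 53
f 51 53 41
f 52 38 54
f 52 54 53
f 53 54 55
f 53 55 41
f 54 38 56
f 54 56 55
f 55 56 57
f 55 57 41
f 56 38 58
f 56 58 57
f 57 58 59
f 57 59 41
f 58 38 60
f 58 60 59
f 59 60 61
f 59 61 41
f 60 38 62
f 60 62 61
f 61 62 63
f 61 63 41
f 62 38 39
f 62 39 63
f 63 39 40
f 63 40 41
f 65 64 68
f 65 68 66
f 66 68 69
f 66 69 67
f 68 64 70
f 68 70 69
f 69 70 71
f 69 71 67
f 70 64 72
f 70 72 71
f 71 72 73
f 71 73 67
f 72 64 74
f 72 74 73
f 73 74 75
f 73 75 67
f 74 64 76
f 74 76 75
f 75 76 77
f 75 77 67
f 76 64 78
f 76 78 77
f 77 78 79
f 77 79 67
f 78 64 80
f 78 80 79
f 79 80 81
f 79 81 67
f 80 64 82
f 80 82 81
f 81 82 83
f 81 83 67
f 82 64 84
f 82 84 83
f 83 84 85
f 83 85 67
f 84 64 86
f 84 86 85
f 85 86 87
f 85 87 67
f 86 64 88
f 86 88 87
f 87 88 89
f 87 89 67
f 88 64 90
f 88 90 89
f 89 90 91
f 89 91 67
f 90 64 92
f 90 92 91
f 91 92 93
f 91 93 67
f 92 64 65
f 92 65 93
f 93 65 66
f 93 66 67



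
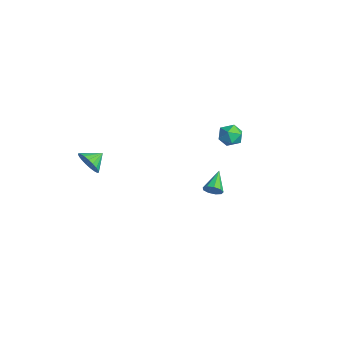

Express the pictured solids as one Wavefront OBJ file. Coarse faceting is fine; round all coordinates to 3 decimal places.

v 2.906 0.831 -3.036
v 3.308 1.101 -2.734
v 1.894 1.569 -2.344
v 3.23 1.3 -3.06
v 3.001 1.279 -3.375
v 2.727 1.05 -3.531
v 2.537 0.718 -3.455
v 2.519 0.439 -3.183
v 2.683 0.344 -2.842
v 2.951 0.477 -2.592
v 3.198 0.776 -2.549
v -1.957 4.434 -2.422
v -1.406 4.14 -2.937
v -2.214 3.22 -2.003
v -1.663 2.926 -2.518
v -1.427 3.365 -1.881
v -1.268 4.116 -2.139
v -2.352 3.244 -2.801
v -2.193 3.995 -3.059
v -1.65 3.405 -3.171
v -1.078 3.48 -2.603
v -2.542 3.88 -2.337
v -1.97 3.955 -1.769
v -2.92 -4.221 -3.598
v -2.62 -3.816 -4.295
v -3.2 -3.299 -3.182
v -2.96 -3.879 -4.386
v -3.294 -4.001 -4.34
v -3.562 -4.16 -4.166
v -3.72 -4.331 -3.894
v -3.739 -4.482 -3.571
v -3.616 -4.589 -3.252
v -3.373 -4.632 -2.993
v -3.052 -4.603 -2.839
v -2.708 -4.509 -2.816
v -2.4 -4.365 -2.928
v -2.183 -4.196 -3.156
v -2.092 -4.032 -3.46
v -2.145 -3.9 -3.788
v -2.332 -3.824 -4.083
f 2 1 4
f 2 4 3
f 4 1 5
f 4 5 3
f 5 1 6
f 5 6 3
f 6 1 7
f 6 7 3
f 7 1 8
f 7 8 3
f 8 1 9
f 8 9 3
f 9 1 10
f 9 10 3
f 10 1 11
f 10 11 3
f 11 1 2
f 11 2 3
f 12 23 17
f 12 17 13
f 12 13 19
f 12 19 22
f 12 22 23
f 13 17 21
f 17 23 16
f 23 22 14
f 22 19 18
f 19 13 20
f 15 21 16
f 15 16 14
f 15 14 18
f 15 18 20
f 15 20 21
f 16 21 17
f 14 16 23
f 18 14 22
f 20 18 19
f 21 20 13
f 25 24 27
f 25 27 26
f 27 24 28
f 27 28 26
f 28 24 29
f 28 29 26
f 29 24 30
f 29 30 26
f 30 24 31
f 30 31 26
f 31 24 32
f 31 32 26
f 32 24 33
f 32 33 26
f 33 24 34
f 33 34 26
f 34 24 35
f 34 35 26
f 35 24 36
f 35 36 26
f 36 24 37
f 36 37 26
f 37 24 38
f 37 38 26
f 38 24 39
f 38 39 26
f 39 24 40
f 39 40 26
f 40 24 25
f 40 25 26



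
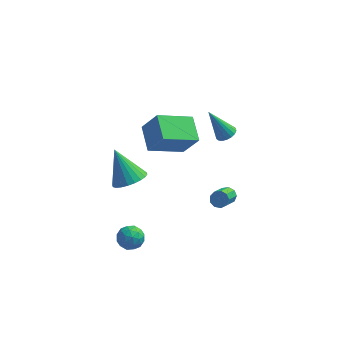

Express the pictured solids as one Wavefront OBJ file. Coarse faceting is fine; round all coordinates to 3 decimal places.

v 3.887 1.226 -1.85
v 4.312 0.976 -2.043
v 4.019 -0.356 -0.962
v 3.593 -0.106 -0.77
v 4.407 1.183 -1.761
v 4.114 -0.148 -0.681
v 4.259 1.411 -1.521
v 3.966 0.079 -0.441
v 3.936 1.552 -1.435
v 3.643 0.22 -0.355
v 3.59 1.54 -1.543
v 3.297 0.208 -0.463
v 3.383 1.382 -1.795
v 3.09 0.05 -0.714
v 3.411 1.15 -2.073
v 3.118 -0.182 -0.992
v 3.662 0.954 -2.246
v 3.369 -0.378 -1.165
v 4.018 0.885 -2.234
v 3.725 -0.447 -1.154
v 3.558 3.606 1.23
v 4.098 3.614 1.536
v 2.582 3.694 2.95
v 4.047 3.882 1.494
v 3.9 4.095 1.399
v 3.685 4.212 1.271
v 3.445 4.209 1.135
v 3.228 4.086 1.018
v 3.076 3.868 0.942
v 3.019 3.599 0.924
v 3.07 3.331 0.966
v 3.217 3.117 1.061
v 3.432 3.001 1.189
v 3.672 3.004 1.325
v 3.889 3.127 1.442
v 4.041 3.344 1.518
v -1.068 -0.455 0.77
v -0.229 -0.587 1.279
v -1.972 0.355 2.47
v -0.176 -0.231 1.137
v -0.259 0.09 0.94
v -0.465 0.329 0.716
v -0.763 0.448 0.501
v -1.108 0.429 0.327
v -1.446 0.276 0.22
v -1.726 0.011 0.197
v -1.906 -0.324 0.261
v -1.959 -0.68 0.402
v -1.876 -1.001 0.6
v -1.67 -1.24 0.823
v -1.372 -1.358 1.038
v -1.027 -1.34 1.213
v -0.689 -1.187 1.32
v -0.409 -0.922 1.343
v -0.105 -0.45 3.476
v -0.603 0.947 4.02
v 1.622 0.52 2.566
v 1.124 1.917 3.11
v 0.736 -0.677 4.83
v 0.238 0.72 5.374
v 2.463 0.293 3.92
v 1.965 1.69 4.464
v -1.358 -1.692 -3.059
v -0.599 -1.693 -3.272
v -1.081 -2.447 -2.068
v -0.322 -2.448 -2.281
v -0.652 -1.789 -2.001
v -0.823 -1.322 -2.613
v -0.857 -2.818 -2.727
v -1.028 -2.351 -3.339
v -0.289 -2.389 -3.067
v -0.162 -1.753 -2.618
v -1.518 -2.387 -2.722
v -1.391 -1.751 -2.273
v -1.003 -1.626 -3.252
v -0.677 -2.514 -2.088
v -0.871 -2.126 -1.923
v -0.425 -2.127 -2.048
v -1.135 -1.408 -2.865
v -0.689 -1.409 -2.99
v -0.719 -1.465 -2.243
v -0.991 -2.731 -2.35
v -0.545 -2.732 -2.475
v -1.255 -2.013 -3.292
v -0.809 -2.014 -3.417
v -0.961 -2.675 -3.097
v -0.375 -2.036 -3.257
v -0.212 -2.479 -2.675
v -0.526 -2.697 -2.937
v -0.627 -2.422 -3.297
v -0.3 -1.662 -2.993
v -0.137 -2.106 -2.411
v -0.331 -1.718 -2.246
v -0.432 -1.444 -2.606
v -0.118 -2.071 -2.873
v -1.543 -2.034 -2.929
v -1.38 -2.478 -2.347
v -1.248 -2.696 -2.734
v -1.349 -2.422 -3.094
v -1.468 -1.661 -2.665
v -1.305 -2.104 -2.083
v -1.053 -1.718 -2.043
v -1.154 -1.443 -2.403
v -1.562 -2.069 -2.467
f 2 1 5
f 2 5 3
f 3 5 6
f 3 6 4
f 5 1 7
f 5 7 6
f 6 7 8
f 6 8 4
f 7 1 9
f 7 9 8
f 8 9 10
f 8 10 4
f 9 1 11
f 9 11 10
f 10 11 12
f 10 12 4
f 11 1 13
f 11 13 12
f 12 13 14
f 12 14 4
f 13 1 15
f 13 15 14
f 14 15 16
f 14 16 4
f 15 1 17
f 15 17 16
f 16 17 18
f 16 18 4
f 17 1 19
f 17 19 18
f 18 19 20
f 18 20 4
f 19 1 2
f 19 2 20
f 20 2 3
f 20 3 4
f 22 21 24
f 22 24 23
f 24 21 25
f 24 25 23
f 25 21 26
f 25 26 23
f 26 21 27
f 26 27 23
f 27 21 28
f 27 28 23
f 28 21 29
f 28 29 23
f 29 21 30
f 29 30 23
f 30 21 31
f 30 31 23
f 31 21 32
f 31 32 23
f 32 21 33
f 32 33 23
f 33 21 34
f 33 34 23
f 34 21 35
f 34 35 23
f 35 21 36
f 35 36 23
f 36 21 22
f 36 22 23
f 38 37 40
f 38 40 39
f 40 37 41
f 40 41 39
f 41 37 42
f 41 42 39
f 42 37 43
f 42 43 39
f 43 37 44
f 43 44 39
f 44 37 45
f 44 45 39
f 45 37 46
f 45 46 39
f 46 37 47
f 46 47 39
f 47 37 48
f 47 48 39
f 48 37 49
f 48 49 39
f 49 37 50
f 49 50 39
f 50 37 51
f 50 51 39
f 51 37 52
f 51 52 39
f 52 37 53
f 52 53 39
f 53 37 54
f 53 54 39
f 54 37 38
f 54 38 39
f 56 58 55
f 59 56 55
f 55 58 57
f 57 59 55
f 56 62 58
f 60 56 59
f 60 62 56
f 58 62 57
f 61 59 57
f 57 62 61
f 61 60 59
f 62 60 61
f 63 100 79
f 100 74 103
f 79 103 68
f 100 103 79
f 63 79 75
f 79 68 80
f 75 80 64
f 79 80 75
f 63 75 84
f 75 64 85
f 84 85 70
f 75 85 84
f 63 84 96
f 84 70 99
f 96 99 73
f 84 99 96
f 63 96 100
f 96 73 104
f 100 104 74
f 96 104 100
f 64 80 91
f 80 68 94
f 91 94 72
f 80 94 91
f 68 103 81
f 103 74 102
f 81 102 67
f 103 102 81
f 74 104 101
f 104 73 97
f 101 97 65
f 104 97 101
f 73 99 98
f 99 70 86
f 98 86 69
f 99 86 98
f 70 85 90
f 85 64 87
f 90 87 71
f 85 87 90
f 66 92 78
f 92 72 93
f 78 93 67
f 92 93 78
f 66 78 76
f 78 67 77
f 76 77 65
f 78 77 76
f 66 76 83
f 76 65 82
f 83 82 69
f 76 82 83
f 66 83 88
f 83 69 89
f 88 89 71
f 83 89 88
f 66 88 92
f 88 71 95
f 92 95 72
f 88 95 92
f 67 93 81
f 93 72 94
f 81 94 68
f 93 94 81
f 65 77 101
f 77 67 102
f 101 102 74
f 77 102 101
f 69 82 98
f 82 65 97
f 98 97 73
f 82 97 98
f 71 89 90
f 89 69 86
f 90 86 70
f 89 86 90
f 72 95 91
f 95 71 87
f 91 87 64
f 95 87 91



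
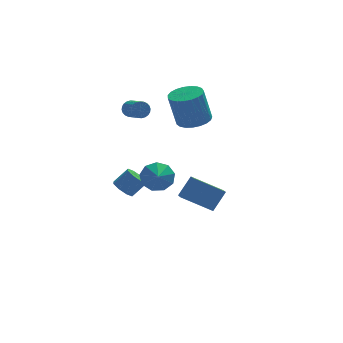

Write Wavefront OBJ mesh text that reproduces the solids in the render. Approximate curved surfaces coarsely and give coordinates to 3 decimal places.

v 0.608 1.835 -3.723
v 1.451 2.297 -2.558
v 0.655 2.593 -4.058
v 1.498 3.055 -2.893
v 2.362 1.265 -4.767
v 3.205 1.727 -3.602
v 2.409 2.023 -5.102
v 3.252 2.485 -3.937
v -1.511 -1.801 0.504
v -0.729 -2.186 0.102
v -1.649 -2.659 1.056
v -0.564 -1.861 0.648
v -0.842 -1.508 1.127
v -1.433 -1.292 1.314
v -2.061 -1.314 1.122
v -2.431 -1.564 0.641
v -2.371 -1.925 0.095
v -1.908 -2.228 -0.259
v -1.259 -2.331 -0.256
v -2.506 2.702 -3.131
v -1.968 2.725 -3.653
v -1.116 2.821 -2.771
v -1.654 2.798 -2.249
v -2.166 3.246 -3.519
v -1.314 3.343 -2.637
v -2.563 3.449 -3.157
v -1.711 3.545 -2.275
v -2.927 3.214 -2.78
v -2.075 3.311 -1.898
v -3.044 2.679 -2.609
v -2.192 2.775 -1.727
v -2.846 2.157 -2.743
v -1.994 2.254 -1.861
v -2.449 1.955 -3.105
v -1.597 2.051 -2.223
v -2.085 2.189 -3.482
v -1.233 2.286 -2.6
v -1.874 3.167 3.044
v -1.476 3.077 2.631
v -1.189 1.904 3.163
v -1.586 1.993 3.576
v -1.352 3.18 2.79
v -1.065 2.006 3.322
v -1.308 3.28 2.988
v -1.02 2.107 3.52
v -1.349 3.363 3.194
v -1.062 2.19 3.726
v -1.471 3.417 3.378
v -1.183 2.243 3.91
v -1.653 3.432 3.51
v -1.366 2.259 4.042
v -1.87 3.407 3.572
v -1.582 2.234 4.104
v -2.087 3.345 3.553
v -1.799 2.172 4.085
v -2.271 3.256 3.457
v -1.984 2.083 3.989
v -2.395 3.154 3.298
v -2.108 1.98 3.83
v -2.44 3.053 3.1
v -2.152 1.88 3.632
v -2.398 2.97 2.894
v -2.111 1.797 3.426
v -2.277 2.917 2.71
v -1.989 1.743 3.242
v -2.094 2.901 2.578
v -1.807 1.728 3.11
v -1.878 2.926 2.516
v -1.59 1.753 3.048
v -1.661 2.988 2.535
v -1.373 1.815 3.067
v 1.668 3.019 1.778
v 2.479 2.42 1.991
v 2.003 2.523 4.095
v 1.192 3.121 3.882
v 2.65 2.812 2.01
v 2.174 2.915 4.115
v 2.652 3.24 1.99
v 2.175 3.342 4.094
v 2.483 3.63 1.933
v 2.007 3.732 4.037
v 2.173 3.914 1.849
v 1.697 4.016 3.953
v 1.777 4.043 1.753
v 1.3 4.145 3.857
v 1.361 3.995 1.661
v 0.885 4.097 3.765
v 0.999 3.778 1.589
v 0.522 3.881 3.694
v 0.752 3.43 1.55
v 0.275 3.533 3.655
v 0.664 3.011 1.551
v 0.187 3.114 3.655
v 0.749 2.593 1.59
v 0.273 2.696 3.695
v 0.993 2.249 1.663
v 0.517 2.352 3.767
v 1.355 2.038 1.755
v 0.878 2.14 3.859
v 1.77 1.996 1.851
v 1.293 2.099 3.955
v 2.168 2.132 1.934
v 1.691 2.234 4.038
f 2 4 1
f 5 2 1
f 1 4 3
f 3 5 1
f 2 8 4
f 6 2 5
f 6 8 2
f 4 8 3
f 7 5 3
f 3 8 7
f 7 6 5
f 8 6 7
f 10 9 12
f 10 12 11
f 12 9 13
f 12 13 11
f 13 9 14
f 13 14 11
f 14 9 15
f 14 15 11
f 15 9 16
f 15 16 11
f 16 9 17
f 16 17 11
f 17 9 18
f 17 18 11
f 18 9 19
f 18 19 11
f 19 9 10
f 19 10 11
f 21 20 24
f 21 24 22
f 22 24 25
f 22 25 23
f 24 20 26
f 24 26 25
f 25 26 27
f 25 27 23
f 26 20 28
f 26 28 27
f 27 28 29
f 27 29 23
f 28 20 30
f 28 30 29
f 29 30 31
f 29 31 23
f 30 20 32
f 30 32 31
f 31 32 33
f 31 33 23
f 32 20 34
f 32 34 33
f 33 34 35
f 33 35 23
f 34 20 36
f 34 36 35
f 35 36 37
f 35 37 23
f 36 20 21
f 36 21 37
f 37 21 22
f 37 22 23
f 39 38 42
f 39 42 40
f 40 42 43
f 40 43 41
f 42 38 44
f 42 44 43
f 43 44 45
f 43 45 41
f 44 38 46
f 44 46 45
f 45 46 47
f 45 47 41
f 46 38 48
f 46 48 47
f 47 48 49
f 47 49 41
f 48 38 50
f 48 50 49
f 49 50 51
f 49 51 41
f 50 38 52
f 50 52 51
f 51 52 53
f 51 53 41
f 52 38 54
f 52 54 53
f 53 54 55
f 53 55 41
f 54 38 56
f 54 56 55
f 55 56 57
f 55 57 41
f 56 38 58
f 56 58 57
f 57 58 59
f 57 59 41
f 58 38 60
f 58 60 59
f 59 60 61
f 59 61 41
f 60 38 62
f 60 62 61
f 61 62 63
f 61 63 41
f 62 38 64
f 62 64 63
f 63 64 65
f 63 65 41
f 64 38 66
f 64 66 65
f 65 66 67
f 65 67 41
f 66 38 68
f 66 68 67
f 67 68 69
f 67 69 41
f 68 38 70
f 68 70 69
f 69 70 71
f 69 71 41
f 70 38 39
f 70 39 71
f 71 39 40
f 71 40 41
f 73 72 76
f 73 76 74
f 74 76 77
f 74 77 75
f 76 72 78
f 76 78 77
f 77 78 79
f 77 79 75
f 78 72 80
f 78 80 79
f 79 80 81
f 79 81 75
f 80 72 82
f 80 82 81
f 81 82 83
f 81 83 75
f 82 72 84
f 82 84 83
f 83 84 85
f 83 85 75
f 84 72 86
f 84 86 85
f 85 86 87
f 85 87 75
f 86 72 88
f 86 88 87
f 87 88 89
f 87 89 75
f 88 72 90
f 88 90 89
f 89 90 91
f 89 91 75
f 90 72 92
f 90 92 91
f 91 92 93
f 91 93 75
f 92 72 94
f 92 94 93
f 93 94 95
f 93 95 75
f 94 72 96
f 94 96 95
f 95 96 97
f 95 97 75
f 96 72 98
f 96 98 97
f 97 98 99
f 97 99 75
f 98 72 100
f 98 100 99
f 99 100 101
f 99 101 75
f 100 72 102
f 100 102 101
f 101 102 103
f 101 103 75
f 102 72 73
f 102 73 103
f 103 73 74
f 103 74 75



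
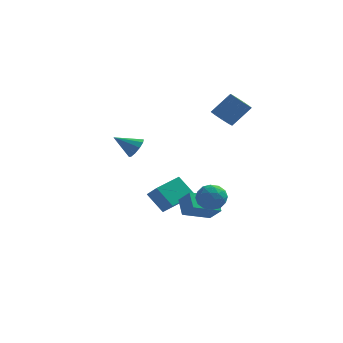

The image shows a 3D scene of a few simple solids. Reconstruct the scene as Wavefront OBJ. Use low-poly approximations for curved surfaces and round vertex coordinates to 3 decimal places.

v 2.314 2.919 3.328
v 2.959 2.766 2.862
v 4.011 3.288 4.146
v 3.366 3.441 4.612
v 2.791 3.289 2.787
v 3.843 3.811 4.071
v 2.399 3.638 2.966
v 3.452 4.16 4.25
v 1.968 3.652 3.314
v 3.02 4.173 4.597
v 1.699 3.322 3.668
v 2.751 3.844 4.952
v 1.717 2.804 3.864
v 2.769 3.326 5.148
v 2.015 2.34 3.809
v 3.067 2.861 5.092
v 2.452 2.147 3.529
v 3.504 2.668 4.813
v 2.825 2.315 3.155
v 3.877 2.837 4.439
v 2.579 -2.499 -0.079
v 3.13 -2.797 -0.774
v 2.13 -3.923 0.174
v 2.681 -4.221 -0.521
v 3.06 -3.892 0.269
v 3.338 -3.012 0.112
v 1.922 -3.708 -0.712
v 2.2 -2.828 -0.869
v 2.724 -3.544 -1.166
v 3.428 -3.658 -0.559
v 1.832 -3.062 -0.041
v 2.536 -3.176 0.566
v 2.894 -2.523 -0.449
v 2.366 -4.197 -0.151
v 2.589 -4.003 0.313
v 2.913 -4.178 -0.095
v 3.016 -2.649 0.072
v 3.34 -2.824 -0.336
v 3.299 -3.468 0.277
v 1.92 -3.896 -0.264
v 2.244 -4.071 -0.672
v 2.347 -2.542 -0.505
v 2.671 -2.717 -0.913
v 1.961 -3.252 -0.877
v 2.979 -3.137 -1.088
v 2.716 -3.974 -0.938
v 2.27 -3.673 -1.051
v 2.433 -3.156 -1.143
v 3.393 -3.204 -0.731
v 3.129 -4.041 -0.582
v 3.352 -3.847 -0.118
v 3.515 -3.33 -0.21
v 3.154 -3.643 -0.961
v 2.131 -2.679 -0.018
v 1.867 -3.516 0.131
v 1.745 -3.39 -0.39
v 1.908 -2.873 -0.482
v 2.544 -2.746 0.338
v 2.281 -3.583 0.488
v 2.827 -3.564 0.543
v 2.99 -3.047 0.451
v 2.106 -3.077 0.361
v -2.506 2.074 0.996
v -2.065 1.804 1.579
v -3.794 1.846 1.864
v -2.111 2.28 1.636
v -2.308 2.678 1.448
v -2.581 2.845 1.088
v -2.825 2.718 0.692
v -2.947 2.345 0.412
v -2.901 1.869 0.356
v -2.704 1.471 0.543
v -2.431 1.303 0.904
v -2.187 1.431 1.3
v -2.084 3.105 -3.143
v -1.398 2.42 -2.307
v -1.002 4.636 -2.778
v -0.315 3.951 -1.942
v -1.065 2.669 -4.338
v -0.378 1.984 -3.502
v 0.018 4.2 -3.973
v 0.704 3.515 -3.137
v 1.346 -1.45 -2.008
v 1 -0.558 -1.234
v 0.647 -1.03 -2.804
v 0.302 -0.138 -2.031
v 2.778 -0.322 -2.669
v 2.433 0.57 -1.896
v 2.08 0.098 -3.466
v 1.734 0.99 -2.692
f 2 1 5
f 2 5 3
f 3 5 6
f 3 6 4
f 5 1 7
f 5 7 6
f 6 7 8
f 6 8 4
f 7 1 9
f 7 9 8
f 8 9 10
f 8 10 4
f 9 1 11
f 9 11 10
f 10 11 12
f 10 12 4
f 11 1 13
f 11 13 12
f 12 13 14
f 12 14 4
f 13 1 15
f 13 15 14
f 14 15 16
f 14 16 4
f 15 1 17
f 15 17 16
f 16 17 18
f 16 18 4
f 17 1 19
f 17 19 18
f 18 19 20
f 18 20 4
f 19 1 2
f 19 2 20
f 20 2 3
f 20 3 4
f 21 58 37
f 58 32 61
f 37 61 26
f 58 61 37
f 21 37 33
f 37 26 38
f 33 38 22
f 37 38 33
f 21 33 42
f 33 22 43
f 42 43 28
f 33 43 42
f 21 42 54
f 42 28 57
f 54 57 31
f 42 57 54
f 21 54 58
f 54 31 62
f 58 62 32
f 54 62 58
f 22 38 49
f 38 26 52
f 49 52 30
f 38 52 49
f 26 61 39
f 61 32 60
f 39 60 25
f 61 60 39
f 32 62 59
f 62 31 55
f 59 55 23
f 62 55 59
f 31 57 56
f 57 28 44
f 56 44 27
f 57 44 56
f 28 43 48
f 43 22 45
f 48 45 29
f 43 45 48
f 24 50 36
f 50 30 51
f 36 51 25
f 50 51 36
f 24 36 34
f 36 25 35
f 34 35 23
f 36 35 34
f 24 34 41
f 34 23 40
f 41 40 27
f 34 40 41
f 24 41 46
f 41 27 47
f 46 47 29
f 41 47 46
f 24 46 50
f 46 29 53
f 50 53 30
f 46 53 50
f 25 51 39
f 51 30 52
f 39 52 26
f 51 52 39
f 23 35 59
f 35 25 60
f 59 60 32
f 35 60 59
f 27 40 56
f 40 23 55
f 56 55 31
f 40 55 56
f 29 47 48
f 47 27 44
f 48 44 28
f 47 44 48
f 30 53 49
f 53 29 45
f 49 45 22
f 53 45 49
f 64 63 66
f 64 66 65
f 66 63 67
f 66 67 65
f 67 63 68
f 67 68 65
f 68 63 69
f 68 69 65
f 69 63 70
f 69 70 65
f 70 63 71
f 70 71 65
f 71 63 72
f 71 72 65
f 72 63 73
f 72 73 65
f 73 63 74
f 73 74 65
f 74 63 64
f 74 64 65
f 76 78 75
f 79 76 75
f 75 78 77
f 77 79 75
f 76 82 78
f 80 76 79
f 80 82 76
f 78 82 77
f 81 79 77
f 77 82 81
f 81 80 79
f 82 80 81
f 84 86 83
f 87 84 83
f 83 86 85
f 85 87 83
f 84 90 86
f 88 84 87
f 88 90 84
f 86 90 85
f 89 87 85
f 85 90 89
f 89 88 87
f 90 88 89



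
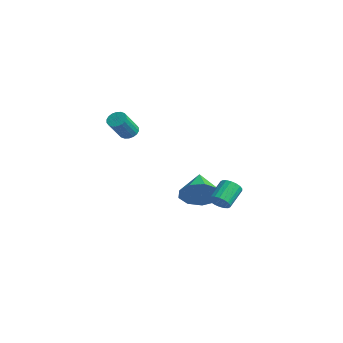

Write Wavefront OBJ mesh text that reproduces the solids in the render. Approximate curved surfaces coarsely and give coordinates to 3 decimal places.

v 3.72 0.496 -1.326
v 4.242 0.64 -1.183
v 3.802 1.529 -0.472
v 3.28 1.384 -0.614
v 4.199 0.78 -1.385
v 3.759 1.669 -0.674
v 4.061 0.864 -1.575
v 3.621 1.752 -0.864
v 3.855 0.875 -1.715
v 3.415 1.763 -1.004
v 3.623 0.81 -1.779
v 3.183 1.699 -1.068
v 3.41 0.684 -1.752
v 2.97 1.572 -1.041
v 3.258 0.52 -1.641
v 2.818 1.408 -0.93
v 3.198 0.351 -1.468
v 2.758 1.24 -0.757
v 3.241 0.211 -1.266
v 2.801 1.1 -0.555
v 3.379 0.128 -1.076
v 2.939 1.016 -0.365
v 3.585 0.117 -0.936
v 3.145 1.005 -0.225
v 3.817 0.181 -0.872
v 3.377 1.07 -0.161
v 4.03 0.308 -0.899
v 3.59 1.196 -0.188
v 4.182 0.472 -1.01
v 3.742 1.36 -0.299
v -3.086 -0.556 1.19
v -2.601 -0.566 0.978
v -2.148 -1.454 2.059
v -2.634 -1.444 2.27
v -2.59 -0.382 1.125
v -2.137 -1.27 2.206
v -2.678 -0.232 1.284
v -2.225 -1.12 2.365
v -2.846 -0.147 1.425
v -2.394 -1.034 2.506
v -3.062 -0.142 1.52
v -2.61 -1.03 2.6
v -3.283 -0.22 1.548
v -2.831 -1.107 2.629
v -3.465 -0.364 1.506
v -3.013 -1.251 2.587
v -3.572 -0.546 1.401
v -3.119 -1.434 2.482
v -3.583 -0.73 1.254
v -3.13 -1.618 2.335
v -3.495 -0.88 1.095
v -3.042 -1.768 2.176
v -3.326 -0.966 0.954
v -2.874 -1.853 2.035
v -3.11 -0.97 0.86
v -2.658 -1.858 1.94
v -2.889 -0.893 0.831
v -2.437 -1.78 1.912
v -2.707 -0.749 0.873
v -2.255 -1.636 1.954
v 0.684 1.206 -2.061
v 1.228 1.172 -1.175
v -0.544 1.894 -1.279
v 1.355 1.784 -1.515
v 1.168 2.126 -2.11
v 0.754 2.037 -2.682
v 0.308 1.56 -2.963
v 0.038 0.917 -2.822
v 0.07 0.409 -2.325
v 0.39 0.275 -1.704
v 0.847 0.576 -1.25
f 2 1 5
f 2 5 3
f 3 5 6
f 3 6 4
f 5 1 7
f 5 7 6
f 6 7 8
f 6 8 4
f 7 1 9
f 7 9 8
f 8 9 10
f 8 10 4
f 9 1 11
f 9 11 10
f 10 11 12
f 10 12 4
f 11 1 13
f 11 13 12
f 12 13 14
f 12 14 4
f 13 1 15
f 13 15 14
f 14 15 16
f 14 16 4
f 15 1 17
f 15 17 16
f 16 17 18
f 16 18 4
f 17 1 19
f 17 19 18
f 18 19 20
f 18 20 4
f 19 1 21
f 19 21 20
f 20 21 22
f 20 22 4
f 21 1 23
f 21 23 22
f 22 23 24
f 22 24 4
f 23 1 25
f 23 25 24
f 24 25 26
f 24 26 4
f 25 1 27
f 25 27 26
f 26 27 28
f 26 28 4
f 27 1 29
f 27 29 28
f 28 29 30
f 28 30 4
f 29 1 2
f 29 2 30
f 30 2 3
f 30 3 4
f 32 31 35
f 32 35 33
f 33 35 36
f 33 36 34
f 35 31 37
f 35 37 36
f 36 37 38
f 36 38 34
f 37 31 39
f 37 39 38
f 38 39 40
f 38 40 34
f 39 31 41
f 39 41 40
f 40 41 42
f 40 42 34
f 41 31 43
f 41 43 42
f 42 43 44
f 42 44 34
f 43 31 45
f 43 45 44
f 44 45 46
f 44 46 34
f 45 31 47
f 45 47 46
f 46 47 48
f 46 48 34
f 47 31 49
f 47 49 48
f 48 49 50
f 48 50 34
f 49 31 51
f 49 51 50
f 50 51 52
f 50 52 34
f 51 31 53
f 51 53 52
f 52 53 54
f 52 54 34
f 53 31 55
f 53 55 54
f 54 55 56
f 54 56 34
f 55 31 57
f 55 57 56
f 56 57 58
f 56 58 34
f 57 31 59
f 57 59 58
f 58 59 60
f 58 60 34
f 59 31 32
f 59 32 60
f 60 32 33
f 60 33 34
f 62 61 64
f 62 64 63
f 64 61 65
f 64 65 63
f 65 61 66
f 65 66 63
f 66 61 67
f 66 67 63
f 67 61 68
f 67 68 63
f 68 61 69
f 68 69 63
f 69 61 70
f 69 70 63
f 70 61 71
f 70 71 63
f 71 61 62
f 71 62 63

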